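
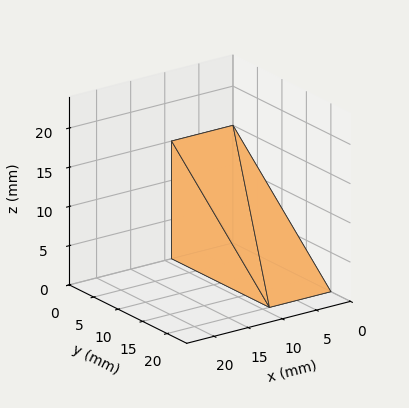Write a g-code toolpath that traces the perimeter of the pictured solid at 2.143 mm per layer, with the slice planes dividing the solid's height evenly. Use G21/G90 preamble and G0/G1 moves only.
Reading the render: the shape is a wedge (ramp): 9 × 20 mm base, rising to 15 mm along the y=0 edge and sloping linearly to z=0 at y=20 (dimensions read to the nearest mm from the axis ticks). For the g-code, the solid's height is divided into equal slices at the stated Δz and each level perimeter traced with G1 moves after a G0 lift.

; perimeter-only toolpath
G21 ; units = mm
G90 ; absolute positioning
G28 ; home
; layer 1
G0 Z2.143
G0 X0.000 Y0.000
G1 X9.000 Y0.000
G1 X9.000 Y17.143
G1 X0.000 Y17.143
G1 X0.000 Y0.000
; layer 2
G0 Z4.286
G0 X0.000 Y0.000
G1 X9.000 Y0.000
G1 X9.000 Y14.286
G1 X0.000 Y14.286
G1 X0.000 Y0.000
; layer 3
G0 Z6.429
G0 X0.000 Y0.000
G1 X9.000 Y0.000
G1 X9.000 Y11.429
G1 X0.000 Y11.429
G1 X0.000 Y0.000
; layer 4
G0 Z8.571
G0 X0.000 Y0.000
G1 X9.000 Y0.000
G1 X9.000 Y8.571
G1 X0.000 Y8.571
G1 X0.000 Y0.000
; layer 5
G0 Z10.714
G0 X0.000 Y0.000
G1 X9.000 Y0.000
G1 X9.000 Y5.714
G1 X0.000 Y5.714
G1 X0.000 Y0.000
; layer 6
G0 Z12.857
G0 X0.000 Y0.000
G1 X9.000 Y0.000
G1 X9.000 Y2.857
G1 X0.000 Y2.857
G1 X0.000 Y0.000
M2 ; end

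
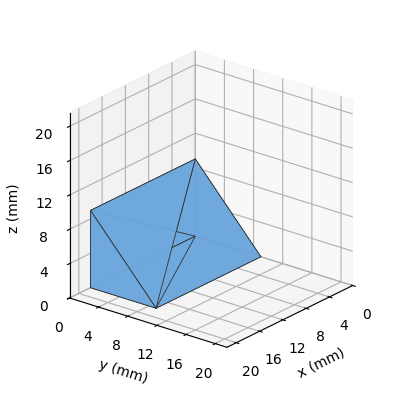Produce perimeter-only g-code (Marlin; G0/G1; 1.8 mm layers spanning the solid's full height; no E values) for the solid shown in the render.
Reading the render: the shape is a wedge (ramp): 18 × 9 mm base, rising to 9 mm along the y=0 edge and sloping linearly to z=0 at y=9 (dimensions read to the nearest mm from the axis ticks). For the g-code, the solid's height is divided into equal slices at the stated Δz and each level perimeter traced with G1 moves after a G0 lift.

; perimeter-only toolpath
G21 ; units = mm
G90 ; absolute positioning
G28 ; home
; layer 1
G0 Z1.8
G0 X0.0 Y0.0
G1 X18.0 Y0.0
G1 X18.0 Y7.2
G1 X0.0 Y7.2
G1 X0.0 Y0.0
; layer 2
G0 Z3.6
G0 X0.0 Y0.0
G1 X18.0 Y0.0
G1 X18.0 Y5.4
G1 X0.0 Y5.4
G1 X0.0 Y0.0
; layer 3
G0 Z5.4
G0 X0.0 Y0.0
G1 X18.0 Y0.0
G1 X18.0 Y3.6
G1 X0.0 Y3.6
G1 X0.0 Y0.0
; layer 4
G0 Z7.2
G0 X0.0 Y0.0
G1 X18.0 Y0.0
G1 X18.0 Y1.8
G1 X0.0 Y1.8
G1 X0.0 Y0.0
M2 ; end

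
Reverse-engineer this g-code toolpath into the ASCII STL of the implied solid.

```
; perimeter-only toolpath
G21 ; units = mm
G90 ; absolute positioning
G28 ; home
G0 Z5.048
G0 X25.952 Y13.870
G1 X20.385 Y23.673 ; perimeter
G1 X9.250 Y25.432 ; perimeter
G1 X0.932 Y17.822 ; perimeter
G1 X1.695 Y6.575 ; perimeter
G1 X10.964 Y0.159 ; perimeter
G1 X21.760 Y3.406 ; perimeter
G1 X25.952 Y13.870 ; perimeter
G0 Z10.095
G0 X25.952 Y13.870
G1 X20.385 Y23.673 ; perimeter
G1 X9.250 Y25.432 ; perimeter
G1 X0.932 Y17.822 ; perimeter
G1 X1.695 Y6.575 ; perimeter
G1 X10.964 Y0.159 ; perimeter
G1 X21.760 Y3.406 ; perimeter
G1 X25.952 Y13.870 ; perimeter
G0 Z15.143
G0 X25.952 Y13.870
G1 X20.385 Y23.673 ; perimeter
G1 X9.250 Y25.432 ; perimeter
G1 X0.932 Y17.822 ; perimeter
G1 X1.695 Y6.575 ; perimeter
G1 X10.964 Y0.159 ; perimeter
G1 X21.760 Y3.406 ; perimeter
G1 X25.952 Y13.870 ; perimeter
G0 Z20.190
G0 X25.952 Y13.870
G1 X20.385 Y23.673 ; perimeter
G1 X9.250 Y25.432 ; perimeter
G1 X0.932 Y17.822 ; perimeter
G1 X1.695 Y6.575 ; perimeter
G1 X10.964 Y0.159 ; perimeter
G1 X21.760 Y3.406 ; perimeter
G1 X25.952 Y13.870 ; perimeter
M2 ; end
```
solid part
  facet normal 0.0000 0.0000 -1.0000
    outer loop
      vertex 9.250 25.432 0.000
      vertex 20.385 23.673 0.000
      vertex 25.952 13.870 0.000
    endloop
  endfacet
  facet normal 0.0000 0.0000 -1.0000
    outer loop
      vertex 0.932 17.822 0.000
      vertex 9.250 25.432 0.000
      vertex 25.952 13.870 0.000
    endloop
  endfacet
  facet normal 0.0000 0.0000 -1.0000
    outer loop
      vertex 1.695 6.575 0.000
      vertex 0.932 17.822 0.000
      vertex 25.952 13.870 0.000
    endloop
  endfacet
  facet normal 0.0000 0.0000 -1.0000
    outer loop
      vertex 10.964 0.159 0.000
      vertex 1.695 6.575 0.000
      vertex 25.952 13.870 0.000
    endloop
  endfacet
  facet normal 0.0000 0.0000 -1.0000
    outer loop
      vertex 21.760 3.406 0.000
      vertex 10.964 0.159 0.000
      vertex 25.952 13.870 0.000
    endloop
  endfacet
  facet normal 0.0000 0.0000 1.0000
    outer loop
      vertex 25.952 13.870 20.190
      vertex 20.385 23.673 20.190
      vertex 9.250 25.432 20.190
    endloop
  endfacet
  facet normal 0.0000 0.0000 1.0000
    outer loop
      vertex 25.952 13.870 20.190
      vertex 9.250 25.432 20.190
      vertex 0.932 17.822 20.190
    endloop
  endfacet
  facet normal 0.0000 0.0000 1.0000
    outer loop
      vertex 25.952 13.870 20.190
      vertex 0.932 17.822 20.190
      vertex 1.695 6.575 20.190
    endloop
  endfacet
  facet normal 0.0000 0.0000 1.0000
    outer loop
      vertex 25.952 13.870 20.190
      vertex 1.695 6.575 20.190
      vertex 10.964 0.159 20.190
    endloop
  endfacet
  facet normal 0.0000 0.0000 1.0000
    outer loop
      vertex 25.952 13.870 20.190
      vertex 10.964 0.159 20.190
      vertex 21.760 3.406 20.190
    endloop
  endfacet
  facet normal 0.8696 0.4938 0.0000
    outer loop
      vertex 25.952 13.870 0.000
      vertex 20.385 23.673 0.000
      vertex 20.385 23.673 20.190
    endloop
  endfacet
  facet normal 0.8696 0.4938 0.0000
    outer loop
      vertex 25.952 13.870 0.000
      vertex 20.385 23.673 20.190
      vertex 25.952 13.870 20.190
    endloop
  endfacet
  facet normal 0.1560 0.9878 0.0000
    outer loop
      vertex 20.385 23.673 0.000
      vertex 9.250 25.432 0.000
      vertex 9.250 25.432 20.190
    endloop
  endfacet
  facet normal 0.1560 0.9878 0.0000
    outer loop
      vertex 20.385 23.673 0.000
      vertex 9.250 25.432 20.190
      vertex 20.385 23.673 20.190
    endloop
  endfacet
  facet normal -0.6750 0.7378 0.0000
    outer loop
      vertex 9.250 25.432 0.000
      vertex 0.932 17.822 0.000
      vertex 0.932 17.822 20.190
    endloop
  endfacet
  facet normal -0.6750 0.7378 0.0000
    outer loop
      vertex 9.250 25.432 0.000
      vertex 0.932 17.822 20.190
      vertex 9.250 25.432 20.190
    endloop
  endfacet
  facet normal -0.9977 -0.0677 0.0000
    outer loop
      vertex 0.932 17.822 0.000
      vertex 1.695 6.575 0.000
      vertex 1.695 6.575 20.190
    endloop
  endfacet
  facet normal -0.9977 -0.0677 0.0000
    outer loop
      vertex 0.932 17.822 0.000
      vertex 1.695 6.575 20.190
      vertex 0.932 17.822 20.190
    endloop
  endfacet
  facet normal -0.5692 -0.8222 0.0000
    outer loop
      vertex 1.695 6.575 0.000
      vertex 10.964 0.159 0.000
      vertex 10.964 0.159 20.190
    endloop
  endfacet
  facet normal -0.5692 -0.8222 0.0000
    outer loop
      vertex 1.695 6.575 0.000
      vertex 10.964 0.159 20.190
      vertex 1.695 6.575 20.190
    endloop
  endfacet
  facet normal 0.2880 -0.9576 0.0000
    outer loop
      vertex 10.964 0.159 0.000
      vertex 21.760 3.406 0.000
      vertex 21.760 3.406 20.190
    endloop
  endfacet
  facet normal 0.2880 -0.9576 0.0000
    outer loop
      vertex 10.964 0.159 0.000
      vertex 21.760 3.406 20.190
      vertex 10.964 0.159 20.190
    endloop
  endfacet
  facet normal 0.9283 -0.3719 0.0000
    outer loop
      vertex 21.760 3.406 0.000
      vertex 25.952 13.870 0.000
      vertex 25.952 13.870 20.190
    endloop
  endfacet
  facet normal 0.9283 -0.3719 0.0000
    outer loop
      vertex 21.760 3.406 0.000
      vertex 25.952 13.870 20.190
      vertex 21.760 3.406 20.190
    endloop
  endfacet
endsolid part

The G0 Z moves step by Δz≈5.048 mm. Every layer's G1 loop is the same polygon, so the solid is a straight extrusion of it from z=0 to z≈20.2. Closing with flat bottom and top caps and triangulating gives 24 facets — a regular 7-sided prism (a cylinder approximated with 7 flat sides), circumscribed radius ≈ 13 mm, height ≈ 20.2 mm.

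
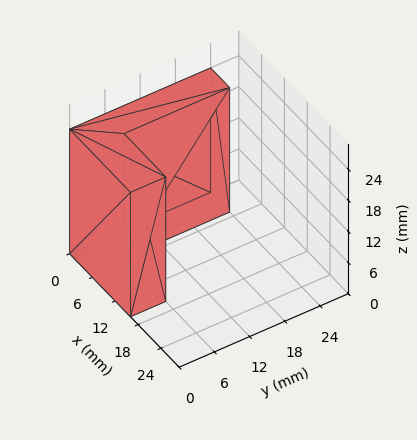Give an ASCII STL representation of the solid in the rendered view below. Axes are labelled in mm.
Reading the render: the shape is an L-shaped prism: outer 16 × 24 mm, arm thicknesses ≈ 6 mm (horizontal) and 5 mm (vertical), extruded 24 mm in z (dimensions read to the nearest mm from the axis ticks). For the STL, each face is triangulated and given an outward normal.

solid part
  facet normal 0.0000 0.0000 -1.0000
    outer loop
      vertex 16.0 6.0 0.0
      vertex 16.0 0.0 0.0
      vertex 0.0 0.0 0.0
    endloop
  endfacet
  facet normal 0.0000 0.0000 -1.0000
    outer loop
      vertex 5.0 6.0 0.0
      vertex 16.0 6.0 0.0
      vertex 0.0 0.0 0.0
    endloop
  endfacet
  facet normal 0.0000 0.0000 -1.0000
    outer loop
      vertex 5.0 24.0 0.0
      vertex 5.0 6.0 0.0
      vertex 0.0 0.0 0.0
    endloop
  endfacet
  facet normal 0.0000 0.0000 -1.0000
    outer loop
      vertex 0.0 24.0 0.0
      vertex 5.0 24.0 0.0
      vertex 0.0 0.0 0.0
    endloop
  endfacet
  facet normal 0.0000 0.0000 1.0000
    outer loop
      vertex 0.0 0.0 24.0
      vertex 16.0 0.0 24.0
      vertex 16.0 6.0 24.0
    endloop
  endfacet
  facet normal 0.0000 0.0000 1.0000
    outer loop
      vertex 0.0 0.0 24.0
      vertex 16.0 6.0 24.0
      vertex 5.0 6.0 24.0
    endloop
  endfacet
  facet normal 0.0000 0.0000 1.0000
    outer loop
      vertex 0.0 0.0 24.0
      vertex 5.0 6.0 24.0
      vertex 5.0 24.0 24.0
    endloop
  endfacet
  facet normal 0.0000 0.0000 1.0000
    outer loop
      vertex 0.0 0.0 24.0
      vertex 5.0 24.0 24.0
      vertex 0.0 24.0 24.0
    endloop
  endfacet
  facet normal 0.0000 -1.0000 0.0000
    outer loop
      vertex 0.0 0.0 0.0
      vertex 16.0 0.0 0.0
      vertex 16.0 0.0 24.0
    endloop
  endfacet
  facet normal 0.0000 -1.0000 0.0000
    outer loop
      vertex 0.0 0.0 0.0
      vertex 16.0 0.0 24.0
      vertex 0.0 0.0 24.0
    endloop
  endfacet
  facet normal 1.0000 0.0000 0.0000
    outer loop
      vertex 16.0 0.0 0.0
      vertex 16.0 6.0 0.0
      vertex 16.0 6.0 24.0
    endloop
  endfacet
  facet normal 1.0000 0.0000 0.0000
    outer loop
      vertex 16.0 0.0 0.0
      vertex 16.0 6.0 24.0
      vertex 16.0 0.0 24.0
    endloop
  endfacet
  facet normal 0.0000 1.0000 0.0000
    outer loop
      vertex 16.0 6.0 0.0
      vertex 5.0 6.0 0.0
      vertex 5.0 6.0 24.0
    endloop
  endfacet
  facet normal 0.0000 1.0000 0.0000
    outer loop
      vertex 16.0 6.0 0.0
      vertex 5.0 6.0 24.0
      vertex 16.0 6.0 24.0
    endloop
  endfacet
  facet normal 1.0000 0.0000 0.0000
    outer loop
      vertex 5.0 6.0 0.0
      vertex 5.0 24.0 0.0
      vertex 5.0 24.0 24.0
    endloop
  endfacet
  facet normal 1.0000 0.0000 0.0000
    outer loop
      vertex 5.0 6.0 0.0
      vertex 5.0 24.0 24.0
      vertex 5.0 6.0 24.0
    endloop
  endfacet
  facet normal 0.0000 1.0000 0.0000
    outer loop
      vertex 5.0 24.0 0.0
      vertex 0.0 24.0 0.0
      vertex 0.0 24.0 24.0
    endloop
  endfacet
  facet normal 0.0000 1.0000 0.0000
    outer loop
      vertex 5.0 24.0 0.0
      vertex 0.0 24.0 24.0
      vertex 5.0 24.0 24.0
    endloop
  endfacet
  facet normal -1.0000 0.0000 0.0000
    outer loop
      vertex 0.0 24.0 0.0
      vertex 0.0 0.0 0.0
      vertex 0.0 0.0 24.0
    endloop
  endfacet
  facet normal -1.0000 0.0000 0.0000
    outer loop
      vertex 0.0 24.0 0.0
      vertex 0.0 0.0 24.0
      vertex 0.0 24.0 24.0
    endloop
  endfacet
endsolid part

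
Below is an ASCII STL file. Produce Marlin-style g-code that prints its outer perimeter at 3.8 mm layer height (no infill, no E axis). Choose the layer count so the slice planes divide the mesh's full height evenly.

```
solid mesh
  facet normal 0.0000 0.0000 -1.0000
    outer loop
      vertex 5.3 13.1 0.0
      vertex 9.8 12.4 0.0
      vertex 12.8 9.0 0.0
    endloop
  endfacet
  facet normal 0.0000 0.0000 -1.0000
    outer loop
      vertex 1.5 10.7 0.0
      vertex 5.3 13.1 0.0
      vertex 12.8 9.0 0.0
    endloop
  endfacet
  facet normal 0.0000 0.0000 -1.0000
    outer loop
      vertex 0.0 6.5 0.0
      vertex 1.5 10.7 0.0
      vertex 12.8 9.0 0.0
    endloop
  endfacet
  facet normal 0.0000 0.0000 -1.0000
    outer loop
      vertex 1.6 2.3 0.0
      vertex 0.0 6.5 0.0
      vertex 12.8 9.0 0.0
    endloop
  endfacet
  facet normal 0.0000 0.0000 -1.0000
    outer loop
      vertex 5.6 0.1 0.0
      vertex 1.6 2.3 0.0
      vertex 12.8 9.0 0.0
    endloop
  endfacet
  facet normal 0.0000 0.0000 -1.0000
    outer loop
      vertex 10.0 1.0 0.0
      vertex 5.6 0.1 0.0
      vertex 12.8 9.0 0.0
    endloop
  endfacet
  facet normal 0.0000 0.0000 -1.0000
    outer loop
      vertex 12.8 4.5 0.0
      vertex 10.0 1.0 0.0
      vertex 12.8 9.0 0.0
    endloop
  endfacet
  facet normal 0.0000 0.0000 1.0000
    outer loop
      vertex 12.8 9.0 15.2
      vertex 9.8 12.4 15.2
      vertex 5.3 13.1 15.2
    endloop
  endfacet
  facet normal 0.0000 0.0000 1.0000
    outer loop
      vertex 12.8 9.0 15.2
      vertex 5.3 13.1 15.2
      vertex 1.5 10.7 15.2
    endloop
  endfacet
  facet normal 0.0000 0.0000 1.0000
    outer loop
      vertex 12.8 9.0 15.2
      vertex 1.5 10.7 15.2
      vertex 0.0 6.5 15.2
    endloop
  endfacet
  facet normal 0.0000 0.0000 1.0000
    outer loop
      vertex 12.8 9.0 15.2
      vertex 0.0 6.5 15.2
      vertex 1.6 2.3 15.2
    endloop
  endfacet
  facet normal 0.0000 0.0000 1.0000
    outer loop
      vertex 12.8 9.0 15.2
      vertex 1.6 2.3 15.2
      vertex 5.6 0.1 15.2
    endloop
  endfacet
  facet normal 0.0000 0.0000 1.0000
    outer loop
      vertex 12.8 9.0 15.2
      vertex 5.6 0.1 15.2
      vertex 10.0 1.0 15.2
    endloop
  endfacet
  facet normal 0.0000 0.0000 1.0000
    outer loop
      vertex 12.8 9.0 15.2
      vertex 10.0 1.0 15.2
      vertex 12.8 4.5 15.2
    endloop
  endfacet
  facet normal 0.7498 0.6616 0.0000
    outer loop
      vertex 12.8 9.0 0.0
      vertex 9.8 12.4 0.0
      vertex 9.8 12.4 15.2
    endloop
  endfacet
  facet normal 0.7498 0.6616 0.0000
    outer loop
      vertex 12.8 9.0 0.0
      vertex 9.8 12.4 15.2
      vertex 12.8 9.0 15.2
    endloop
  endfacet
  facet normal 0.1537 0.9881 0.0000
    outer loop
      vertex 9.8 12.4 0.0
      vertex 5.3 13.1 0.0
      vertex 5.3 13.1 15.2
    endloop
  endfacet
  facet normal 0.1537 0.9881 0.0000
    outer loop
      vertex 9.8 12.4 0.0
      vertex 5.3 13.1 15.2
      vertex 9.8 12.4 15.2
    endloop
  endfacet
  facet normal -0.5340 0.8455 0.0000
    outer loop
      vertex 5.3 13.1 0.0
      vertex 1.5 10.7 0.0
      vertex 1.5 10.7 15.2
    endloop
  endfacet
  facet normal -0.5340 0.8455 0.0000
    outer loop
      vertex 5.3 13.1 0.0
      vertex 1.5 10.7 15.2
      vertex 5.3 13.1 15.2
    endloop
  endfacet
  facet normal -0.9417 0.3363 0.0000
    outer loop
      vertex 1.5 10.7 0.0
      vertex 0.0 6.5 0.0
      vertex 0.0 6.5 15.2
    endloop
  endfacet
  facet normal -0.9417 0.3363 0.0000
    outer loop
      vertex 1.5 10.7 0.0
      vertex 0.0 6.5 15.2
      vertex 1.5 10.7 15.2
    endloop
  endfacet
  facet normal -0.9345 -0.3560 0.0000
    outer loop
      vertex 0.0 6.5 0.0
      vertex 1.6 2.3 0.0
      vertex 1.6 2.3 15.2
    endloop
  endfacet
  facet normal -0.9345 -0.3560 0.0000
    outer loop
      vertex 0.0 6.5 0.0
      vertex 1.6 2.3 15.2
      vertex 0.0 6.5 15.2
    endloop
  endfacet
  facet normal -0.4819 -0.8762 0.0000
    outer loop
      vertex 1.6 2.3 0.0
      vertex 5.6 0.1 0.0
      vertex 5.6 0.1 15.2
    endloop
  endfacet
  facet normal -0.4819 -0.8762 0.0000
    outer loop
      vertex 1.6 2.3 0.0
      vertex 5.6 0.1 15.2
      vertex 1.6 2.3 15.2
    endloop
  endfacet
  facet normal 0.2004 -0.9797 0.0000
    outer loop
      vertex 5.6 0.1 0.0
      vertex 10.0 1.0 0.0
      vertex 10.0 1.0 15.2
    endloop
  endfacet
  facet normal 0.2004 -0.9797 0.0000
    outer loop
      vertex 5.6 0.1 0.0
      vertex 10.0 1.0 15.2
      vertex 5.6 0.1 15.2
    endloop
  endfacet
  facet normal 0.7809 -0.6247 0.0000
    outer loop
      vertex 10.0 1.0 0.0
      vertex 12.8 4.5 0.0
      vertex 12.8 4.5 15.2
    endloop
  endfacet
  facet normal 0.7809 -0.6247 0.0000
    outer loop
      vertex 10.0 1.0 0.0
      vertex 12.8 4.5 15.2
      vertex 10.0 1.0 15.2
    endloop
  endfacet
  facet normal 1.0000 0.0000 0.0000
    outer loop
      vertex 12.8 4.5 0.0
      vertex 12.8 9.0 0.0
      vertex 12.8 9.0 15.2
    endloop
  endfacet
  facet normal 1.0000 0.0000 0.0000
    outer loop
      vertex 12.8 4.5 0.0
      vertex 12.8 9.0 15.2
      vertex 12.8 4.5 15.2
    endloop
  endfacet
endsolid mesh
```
; perimeter-only toolpath
G21 ; units = mm
G90 ; absolute positioning
G28 ; home
; layer 1
G0 Z3.8
G0 X12.8 Y9.0
G1 X9.8 Y12.4
G1 X5.3 Y13.1
G1 X1.5 Y10.7
G1 X0.0 Y6.5
G1 X1.6 Y2.3
G1 X5.6 Y0.1
G1 X10.0 Y1.0
G1 X12.8 Y4.5
G1 X12.8 Y9.0
; layer 2
G0 Z7.6
G0 X12.8 Y9.0
G1 X9.8 Y12.4
G1 X5.3 Y13.1
G1 X1.5 Y10.7
G1 X0.0 Y6.5
G1 X1.6 Y2.3
G1 X5.6 Y0.1
G1 X10.0 Y1.0
G1 X12.8 Y4.5
G1 X12.8 Y9.0
; layer 3
G0 Z11.4
G0 X12.8 Y9.0
G1 X9.8 Y12.4
G1 X5.3 Y13.1
G1 X1.5 Y10.7
G1 X0.0 Y6.5
G1 X1.6 Y2.3
G1 X5.6 Y0.1
G1 X10.0 Y1.0
G1 X12.8 Y4.5
G1 X12.8 Y9.0
; layer 4
G0 Z15.2
G0 X12.8 Y9.0
G1 X9.8 Y12.4
G1 X5.3 Y13.1
G1 X1.5 Y10.7
G1 X0.0 Y6.5
G1 X1.6 Y2.3
G1 X5.6 Y0.1
G1 X10.0 Y1.0
G1 X12.8 Y4.5
G1 X12.8 Y9.0
M2 ; end

The solid is a regular 9-sided prism (a cylinder approximated with 9 flat sides), circumscribed radius ≈ 6.6 mm, height ≈ 15.2 mm. Slicing at Δz = 3.8 mm — 4 equal slices spanning the solid's height, so layer i sits at z = i·h/4 — gives 4 non-empty perimeters. Each is a 9-segment closed polygon; G0 lifts to the layer z and rapids to the start vertex, then G1 traces the edges.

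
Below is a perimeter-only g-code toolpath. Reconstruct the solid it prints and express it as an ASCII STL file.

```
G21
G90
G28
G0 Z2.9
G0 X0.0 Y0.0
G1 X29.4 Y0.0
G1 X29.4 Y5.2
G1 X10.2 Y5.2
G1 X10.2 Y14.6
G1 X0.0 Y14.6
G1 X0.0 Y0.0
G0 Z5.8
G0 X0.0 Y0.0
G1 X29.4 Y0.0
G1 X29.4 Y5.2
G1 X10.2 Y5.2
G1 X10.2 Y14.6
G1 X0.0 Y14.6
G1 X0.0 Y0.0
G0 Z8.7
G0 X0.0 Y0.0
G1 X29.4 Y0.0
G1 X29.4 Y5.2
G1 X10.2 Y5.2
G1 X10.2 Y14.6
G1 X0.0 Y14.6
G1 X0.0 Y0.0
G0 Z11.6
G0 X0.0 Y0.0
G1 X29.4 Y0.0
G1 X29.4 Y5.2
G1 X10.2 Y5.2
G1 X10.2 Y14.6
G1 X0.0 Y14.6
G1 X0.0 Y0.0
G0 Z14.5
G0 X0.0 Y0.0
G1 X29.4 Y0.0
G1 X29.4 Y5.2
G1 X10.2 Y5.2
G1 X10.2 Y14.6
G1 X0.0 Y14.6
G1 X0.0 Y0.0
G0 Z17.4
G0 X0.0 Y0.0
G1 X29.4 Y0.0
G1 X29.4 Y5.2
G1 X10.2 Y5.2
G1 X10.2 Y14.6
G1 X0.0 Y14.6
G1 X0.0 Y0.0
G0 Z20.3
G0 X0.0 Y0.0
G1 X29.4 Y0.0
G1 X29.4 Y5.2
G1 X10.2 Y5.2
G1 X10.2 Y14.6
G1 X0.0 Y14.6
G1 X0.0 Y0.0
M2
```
solid part
  facet normal 0.0000 0.0000 -1.0000
    outer loop
      vertex 29.4 5.2 0.0
      vertex 29.4 0.0 0.0
      vertex 0.0 0.0 0.0
    endloop
  endfacet
  facet normal 0.0000 0.0000 -1.0000
    outer loop
      vertex 10.2 5.2 0.0
      vertex 29.4 5.2 0.0
      vertex 0.0 0.0 0.0
    endloop
  endfacet
  facet normal 0.0000 0.0000 -1.0000
    outer loop
      vertex 10.2 14.6 0.0
      vertex 10.2 5.2 0.0
      vertex 0.0 0.0 0.0
    endloop
  endfacet
  facet normal 0.0000 0.0000 -1.0000
    outer loop
      vertex 0.0 14.6 0.0
      vertex 10.2 14.6 0.0
      vertex 0.0 0.0 0.0
    endloop
  endfacet
  facet normal 0.0000 0.0000 1.0000
    outer loop
      vertex 0.0 0.0 20.3
      vertex 29.4 0.0 20.3
      vertex 29.4 5.2 20.3
    endloop
  endfacet
  facet normal 0.0000 0.0000 1.0000
    outer loop
      vertex 0.0 0.0 20.3
      vertex 29.4 5.2 20.3
      vertex 10.2 5.2 20.3
    endloop
  endfacet
  facet normal 0.0000 0.0000 1.0000
    outer loop
      vertex 0.0 0.0 20.3
      vertex 10.2 5.2 20.3
      vertex 10.2 14.6 20.3
    endloop
  endfacet
  facet normal 0.0000 0.0000 1.0000
    outer loop
      vertex 0.0 0.0 20.3
      vertex 10.2 14.6 20.3
      vertex 0.0 14.6 20.3
    endloop
  endfacet
  facet normal 0.0000 -1.0000 0.0000
    outer loop
      vertex 0.0 0.0 0.0
      vertex 29.4 0.0 0.0
      vertex 29.4 0.0 20.3
    endloop
  endfacet
  facet normal 0.0000 -1.0000 0.0000
    outer loop
      vertex 0.0 0.0 0.0
      vertex 29.4 0.0 20.3
      vertex 0.0 0.0 20.3
    endloop
  endfacet
  facet normal 1.0000 0.0000 0.0000
    outer loop
      vertex 29.4 0.0 0.0
      vertex 29.4 5.2 0.0
      vertex 29.4 5.2 20.3
    endloop
  endfacet
  facet normal 1.0000 0.0000 0.0000
    outer loop
      vertex 29.4 0.0 0.0
      vertex 29.4 5.2 20.3
      vertex 29.4 0.0 20.3
    endloop
  endfacet
  facet normal 0.0000 1.0000 0.0000
    outer loop
      vertex 29.4 5.2 0.0
      vertex 10.2 5.2 0.0
      vertex 10.2 5.2 20.3
    endloop
  endfacet
  facet normal 0.0000 1.0000 0.0000
    outer loop
      vertex 29.4 5.2 0.0
      vertex 10.2 5.2 20.3
      vertex 29.4 5.2 20.3
    endloop
  endfacet
  facet normal 1.0000 0.0000 0.0000
    outer loop
      vertex 10.2 5.2 0.0
      vertex 10.2 14.6 0.0
      vertex 10.2 14.6 20.3
    endloop
  endfacet
  facet normal 1.0000 0.0000 0.0000
    outer loop
      vertex 10.2 5.2 0.0
      vertex 10.2 14.6 20.3
      vertex 10.2 5.2 20.3
    endloop
  endfacet
  facet normal 0.0000 1.0000 0.0000
    outer loop
      vertex 10.2 14.6 0.0
      vertex 0.0 14.6 0.0
      vertex 0.0 14.6 20.3
    endloop
  endfacet
  facet normal 0.0000 1.0000 0.0000
    outer loop
      vertex 10.2 14.6 0.0
      vertex 0.0 14.6 20.3
      vertex 10.2 14.6 20.3
    endloop
  endfacet
  facet normal -1.0000 0.0000 0.0000
    outer loop
      vertex 0.0 14.6 0.0
      vertex 0.0 0.0 0.0
      vertex 0.0 0.0 20.3
    endloop
  endfacet
  facet normal -1.0000 0.0000 0.0000
    outer loop
      vertex 0.0 14.6 0.0
      vertex 0.0 0.0 20.3
      vertex 0.0 14.6 20.3
    endloop
  endfacet
endsolid part

The G0 Z moves step by Δz≈2.9 mm. Every layer's G1 loop is the same polygon, so the solid is a straight extrusion of it from z=0 to z≈20.3. Closing with flat bottom and top caps and triangulating gives 20 facets — an L-shaped prism: outer 29.4 × 14.6 mm, arm thicknesses ≈ 5.2 mm (horizontal) and 10.2 mm (vertical), extruded 20.3 mm in z.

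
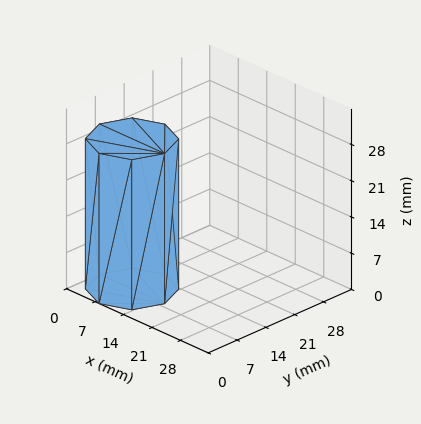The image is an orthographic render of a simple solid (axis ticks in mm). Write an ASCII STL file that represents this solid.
Reading the render: the shape is a regular 8-sided prism (a cylinder approximated with 8 flat sides), circumscribed radius ≈ 8 mm, height ≈ 29 mm (dimensions read to the nearest mm from the axis ticks). For the STL, each face is triangulated and given an outward normal.

solid part
  facet normal 0.0000 0.0000 -1.0000
    outer loop
      vertex 8.0 16.0 0.0
      vertex 13.7 13.7 0.0
      vertex 16.0 8.0 0.0
    endloop
  endfacet
  facet normal 0.0000 0.0000 -1.0000
    outer loop
      vertex 2.3 13.7 0.0
      vertex 8.0 16.0 0.0
      vertex 16.0 8.0 0.0
    endloop
  endfacet
  facet normal 0.0000 0.0000 -1.0000
    outer loop
      vertex 0.0 8.0 0.0
      vertex 2.3 13.7 0.0
      vertex 16.0 8.0 0.0
    endloop
  endfacet
  facet normal 0.0000 0.0000 -1.0000
    outer loop
      vertex 2.3 2.3 0.0
      vertex 0.0 8.0 0.0
      vertex 16.0 8.0 0.0
    endloop
  endfacet
  facet normal 0.0000 0.0000 -1.0000
    outer loop
      vertex 8.0 0.0 0.0
      vertex 2.3 2.3 0.0
      vertex 16.0 8.0 0.0
    endloop
  endfacet
  facet normal 0.0000 0.0000 -1.0000
    outer loop
      vertex 13.7 2.3 0.0
      vertex 8.0 0.0 0.0
      vertex 16.0 8.0 0.0
    endloop
  endfacet
  facet normal 0.0000 0.0000 1.0000
    outer loop
      vertex 16.0 8.0 29.0
      vertex 13.7 13.7 29.0
      vertex 8.0 16.0 29.0
    endloop
  endfacet
  facet normal 0.0000 0.0000 1.0000
    outer loop
      vertex 16.0 8.0 29.0
      vertex 8.0 16.0 29.0
      vertex 2.3 13.7 29.0
    endloop
  endfacet
  facet normal 0.0000 0.0000 1.0000
    outer loop
      vertex 16.0 8.0 29.0
      vertex 2.3 13.7 29.0
      vertex 0.0 8.0 29.0
    endloop
  endfacet
  facet normal 0.0000 0.0000 1.0000
    outer loop
      vertex 16.0 8.0 29.0
      vertex 0.0 8.0 29.0
      vertex 2.3 2.3 29.0
    endloop
  endfacet
  facet normal 0.0000 0.0000 1.0000
    outer loop
      vertex 16.0 8.0 29.0
      vertex 2.3 2.3 29.0
      vertex 8.0 0.0 29.0
    endloop
  endfacet
  facet normal 0.0000 0.0000 1.0000
    outer loop
      vertex 16.0 8.0 29.0
      vertex 8.0 0.0 29.0
      vertex 13.7 2.3 29.0
    endloop
  endfacet
  facet normal 0.9274 0.3742 0.0000
    outer loop
      vertex 16.0 8.0 0.0
      vertex 13.7 13.7 0.0
      vertex 13.7 13.7 29.0
    endloop
  endfacet
  facet normal 0.9274 0.3742 0.0000
    outer loop
      vertex 16.0 8.0 0.0
      vertex 13.7 13.7 29.0
      vertex 16.0 8.0 29.0
    endloop
  endfacet
  facet normal 0.3742 0.9274 0.0000
    outer loop
      vertex 13.7 13.7 0.0
      vertex 8.0 16.0 0.0
      vertex 8.0 16.0 29.0
    endloop
  endfacet
  facet normal 0.3742 0.9274 0.0000
    outer loop
      vertex 13.7 13.7 0.0
      vertex 8.0 16.0 29.0
      vertex 13.7 13.7 29.0
    endloop
  endfacet
  facet normal -0.3742 0.9274 0.0000
    outer loop
      vertex 8.0 16.0 0.0
      vertex 2.3 13.7 0.0
      vertex 2.3 13.7 29.0
    endloop
  endfacet
  facet normal -0.3742 0.9274 0.0000
    outer loop
      vertex 8.0 16.0 0.0
      vertex 2.3 13.7 29.0
      vertex 8.0 16.0 29.0
    endloop
  endfacet
  facet normal -0.9274 0.3742 0.0000
    outer loop
      vertex 2.3 13.7 0.0
      vertex 0.0 8.0 0.0
      vertex 0.0 8.0 29.0
    endloop
  endfacet
  facet normal -0.9274 0.3742 0.0000
    outer loop
      vertex 2.3 13.7 0.0
      vertex 0.0 8.0 29.0
      vertex 2.3 13.7 29.0
    endloop
  endfacet
  facet normal -0.9274 -0.3742 0.0000
    outer loop
      vertex 0.0 8.0 0.0
      vertex 2.3 2.3 0.0
      vertex 2.3 2.3 29.0
    endloop
  endfacet
  facet normal -0.9274 -0.3742 0.0000
    outer loop
      vertex 0.0 8.0 0.0
      vertex 2.3 2.3 29.0
      vertex 0.0 8.0 29.0
    endloop
  endfacet
  facet normal -0.3742 -0.9274 0.0000
    outer loop
      vertex 2.3 2.3 0.0
      vertex 8.0 0.0 0.0
      vertex 8.0 0.0 29.0
    endloop
  endfacet
  facet normal -0.3742 -0.9274 0.0000
    outer loop
      vertex 2.3 2.3 0.0
      vertex 8.0 0.0 29.0
      vertex 2.3 2.3 29.0
    endloop
  endfacet
  facet normal 0.3742 -0.9274 0.0000
    outer loop
      vertex 8.0 0.0 0.0
      vertex 13.7 2.3 0.0
      vertex 13.7 2.3 29.0
    endloop
  endfacet
  facet normal 0.3742 -0.9274 0.0000
    outer loop
      vertex 8.0 0.0 0.0
      vertex 13.7 2.3 29.0
      vertex 8.0 0.0 29.0
    endloop
  endfacet
  facet normal 0.9274 -0.3742 0.0000
    outer loop
      vertex 13.7 2.3 0.0
      vertex 16.0 8.0 0.0
      vertex 16.0 8.0 29.0
    endloop
  endfacet
  facet normal 0.9274 -0.3742 0.0000
    outer loop
      vertex 13.7 2.3 0.0
      vertex 16.0 8.0 29.0
      vertex 13.7 2.3 29.0
    endloop
  endfacet
endsolid part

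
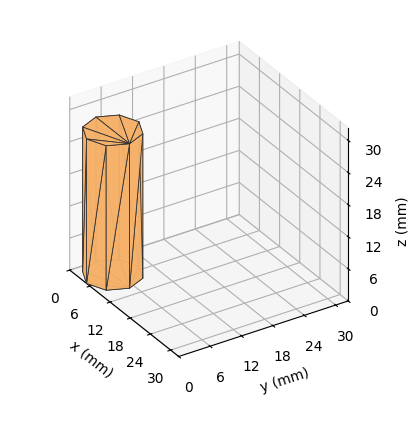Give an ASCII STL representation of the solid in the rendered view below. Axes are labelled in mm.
Reading the render: the shape is a regular 8-sided prism (a cylinder approximated with 8 flat sides), circumscribed radius ≈ 5 mm, height ≈ 27 mm (dimensions read to the nearest mm from the axis ticks). For the STL, each face is triangulated and given an outward normal.

solid part
  facet normal 0.0000 0.0000 -1.0000
    outer loop
      vertex 5.0 10.0 0.0
      vertex 8.5 8.5 0.0
      vertex 10.0 5.0 0.0
    endloop
  endfacet
  facet normal 0.0000 0.0000 -1.0000
    outer loop
      vertex 1.5 8.5 0.0
      vertex 5.0 10.0 0.0
      vertex 10.0 5.0 0.0
    endloop
  endfacet
  facet normal 0.0000 0.0000 -1.0000
    outer loop
      vertex 0.0 5.0 0.0
      vertex 1.5 8.5 0.0
      vertex 10.0 5.0 0.0
    endloop
  endfacet
  facet normal 0.0000 0.0000 -1.0000
    outer loop
      vertex 1.5 1.5 0.0
      vertex 0.0 5.0 0.0
      vertex 10.0 5.0 0.0
    endloop
  endfacet
  facet normal 0.0000 0.0000 -1.0000
    outer loop
      vertex 5.0 0.0 0.0
      vertex 1.5 1.5 0.0
      vertex 10.0 5.0 0.0
    endloop
  endfacet
  facet normal 0.0000 0.0000 -1.0000
    outer loop
      vertex 8.5 1.5 0.0
      vertex 5.0 0.0 0.0
      vertex 10.0 5.0 0.0
    endloop
  endfacet
  facet normal 0.0000 0.0000 1.0000
    outer loop
      vertex 10.0 5.0 27.0
      vertex 8.5 8.5 27.0
      vertex 5.0 10.0 27.0
    endloop
  endfacet
  facet normal 0.0000 0.0000 1.0000
    outer loop
      vertex 10.0 5.0 27.0
      vertex 5.0 10.0 27.0
      vertex 1.5 8.5 27.0
    endloop
  endfacet
  facet normal 0.0000 0.0000 1.0000
    outer loop
      vertex 10.0 5.0 27.0
      vertex 1.5 8.5 27.0
      vertex 0.0 5.0 27.0
    endloop
  endfacet
  facet normal 0.0000 0.0000 1.0000
    outer loop
      vertex 10.0 5.0 27.0
      vertex 0.0 5.0 27.0
      vertex 1.5 1.5 27.0
    endloop
  endfacet
  facet normal 0.0000 0.0000 1.0000
    outer loop
      vertex 10.0 5.0 27.0
      vertex 1.5 1.5 27.0
      vertex 5.0 0.0 27.0
    endloop
  endfacet
  facet normal 0.0000 0.0000 1.0000
    outer loop
      vertex 10.0 5.0 27.0
      vertex 5.0 0.0 27.0
      vertex 8.5 1.5 27.0
    endloop
  endfacet
  facet normal 0.9191 0.3939 0.0000
    outer loop
      vertex 10.0 5.0 0.0
      vertex 8.5 8.5 0.0
      vertex 8.5 8.5 27.0
    endloop
  endfacet
  facet normal 0.9191 0.3939 0.0000
    outer loop
      vertex 10.0 5.0 0.0
      vertex 8.5 8.5 27.0
      vertex 10.0 5.0 27.0
    endloop
  endfacet
  facet normal 0.3939 0.9191 0.0000
    outer loop
      vertex 8.5 8.5 0.0
      vertex 5.0 10.0 0.0
      vertex 5.0 10.0 27.0
    endloop
  endfacet
  facet normal 0.3939 0.9191 0.0000
    outer loop
      vertex 8.5 8.5 0.0
      vertex 5.0 10.0 27.0
      vertex 8.5 8.5 27.0
    endloop
  endfacet
  facet normal -0.3939 0.9191 0.0000
    outer loop
      vertex 5.0 10.0 0.0
      vertex 1.5 8.5 0.0
      vertex 1.5 8.5 27.0
    endloop
  endfacet
  facet normal -0.3939 0.9191 0.0000
    outer loop
      vertex 5.0 10.0 0.0
      vertex 1.5 8.5 27.0
      vertex 5.0 10.0 27.0
    endloop
  endfacet
  facet normal -0.9191 0.3939 0.0000
    outer loop
      vertex 1.5 8.5 0.0
      vertex 0.0 5.0 0.0
      vertex 0.0 5.0 27.0
    endloop
  endfacet
  facet normal -0.9191 0.3939 0.0000
    outer loop
      vertex 1.5 8.5 0.0
      vertex 0.0 5.0 27.0
      vertex 1.5 8.5 27.0
    endloop
  endfacet
  facet normal -0.9191 -0.3939 0.0000
    outer loop
      vertex 0.0 5.0 0.0
      vertex 1.5 1.5 0.0
      vertex 1.5 1.5 27.0
    endloop
  endfacet
  facet normal -0.9191 -0.3939 0.0000
    outer loop
      vertex 0.0 5.0 0.0
      vertex 1.5 1.5 27.0
      vertex 0.0 5.0 27.0
    endloop
  endfacet
  facet normal -0.3939 -0.9191 0.0000
    outer loop
      vertex 1.5 1.5 0.0
      vertex 5.0 0.0 0.0
      vertex 5.0 0.0 27.0
    endloop
  endfacet
  facet normal -0.3939 -0.9191 0.0000
    outer loop
      vertex 1.5 1.5 0.0
      vertex 5.0 0.0 27.0
      vertex 1.5 1.5 27.0
    endloop
  endfacet
  facet normal 0.3939 -0.9191 0.0000
    outer loop
      vertex 5.0 0.0 0.0
      vertex 8.5 1.5 0.0
      vertex 8.5 1.5 27.0
    endloop
  endfacet
  facet normal 0.3939 -0.9191 0.0000
    outer loop
      vertex 5.0 0.0 0.0
      vertex 8.5 1.5 27.0
      vertex 5.0 0.0 27.0
    endloop
  endfacet
  facet normal 0.9191 -0.3939 0.0000
    outer loop
      vertex 8.5 1.5 0.0
      vertex 10.0 5.0 0.0
      vertex 10.0 5.0 27.0
    endloop
  endfacet
  facet normal 0.9191 -0.3939 0.0000
    outer loop
      vertex 8.5 1.5 0.0
      vertex 10.0 5.0 27.0
      vertex 8.5 1.5 27.0
    endloop
  endfacet
endsolid part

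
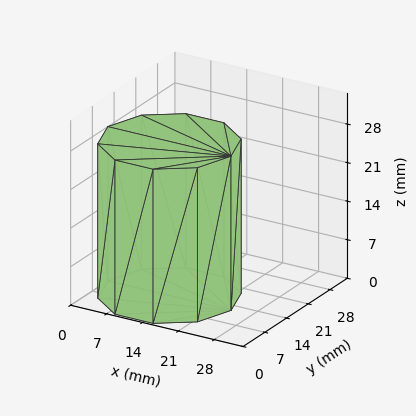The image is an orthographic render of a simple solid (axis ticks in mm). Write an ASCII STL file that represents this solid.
Reading the render: the shape is a regular 10-sided prism (a cylinder approximated with 10 flat sides), circumscribed radius ≈ 12 mm, height ≈ 28 mm (dimensions read to the nearest mm from the axis ticks). For the STL, each face is triangulated and given an outward normal.

solid part
  facet normal 0.0000 0.0000 -1.0000
    outer loop
      vertex 15.71 23.41 0.00
      vertex 21.71 19.05 0.00
      vertex 24.00 12.00 0.00
    endloop
  endfacet
  facet normal 0.0000 0.0000 -1.0000
    outer loop
      vertex 8.29 23.41 0.00
      vertex 15.71 23.41 0.00
      vertex 24.00 12.00 0.00
    endloop
  endfacet
  facet normal 0.0000 0.0000 -1.0000
    outer loop
      vertex 2.29 19.05 0.00
      vertex 8.29 23.41 0.00
      vertex 24.00 12.00 0.00
    endloop
  endfacet
  facet normal 0.0000 0.0000 -1.0000
    outer loop
      vertex 0.00 12.00 0.00
      vertex 2.29 19.05 0.00
      vertex 24.00 12.00 0.00
    endloop
  endfacet
  facet normal 0.0000 0.0000 -1.0000
    outer loop
      vertex 2.29 4.95 0.00
      vertex 0.00 12.00 0.00
      vertex 24.00 12.00 0.00
    endloop
  endfacet
  facet normal 0.0000 0.0000 -1.0000
    outer loop
      vertex 8.29 0.59 0.00
      vertex 2.29 4.95 0.00
      vertex 24.00 12.00 0.00
    endloop
  endfacet
  facet normal 0.0000 0.0000 -1.0000
    outer loop
      vertex 15.71 0.59 0.00
      vertex 8.29 0.59 0.00
      vertex 24.00 12.00 0.00
    endloop
  endfacet
  facet normal 0.0000 0.0000 -1.0000
    outer loop
      vertex 21.71 4.95 0.00
      vertex 15.71 0.59 0.00
      vertex 24.00 12.00 0.00
    endloop
  endfacet
  facet normal 0.0000 0.0000 1.0000
    outer loop
      vertex 24.00 12.00 28.00
      vertex 21.71 19.05 28.00
      vertex 15.71 23.41 28.00
    endloop
  endfacet
  facet normal 0.0000 0.0000 1.0000
    outer loop
      vertex 24.00 12.00 28.00
      vertex 15.71 23.41 28.00
      vertex 8.29 23.41 28.00
    endloop
  endfacet
  facet normal 0.0000 0.0000 1.0000
    outer loop
      vertex 24.00 12.00 28.00
      vertex 8.29 23.41 28.00
      vertex 2.29 19.05 28.00
    endloop
  endfacet
  facet normal 0.0000 0.0000 1.0000
    outer loop
      vertex 24.00 12.00 28.00
      vertex 2.29 19.05 28.00
      vertex 0.00 12.00 28.00
    endloop
  endfacet
  facet normal 0.0000 0.0000 1.0000
    outer loop
      vertex 24.00 12.00 28.00
      vertex 0.00 12.00 28.00
      vertex 2.29 4.95 28.00
    endloop
  endfacet
  facet normal 0.0000 0.0000 1.0000
    outer loop
      vertex 24.00 12.00 28.00
      vertex 2.29 4.95 28.00
      vertex 8.29 0.59 28.00
    endloop
  endfacet
  facet normal 0.0000 0.0000 1.0000
    outer loop
      vertex 24.00 12.00 28.00
      vertex 8.29 0.59 28.00
      vertex 15.71 0.59 28.00
    endloop
  endfacet
  facet normal 0.0000 0.0000 1.0000
    outer loop
      vertex 24.00 12.00 28.00
      vertex 15.71 0.59 28.00
      vertex 21.71 4.95 28.00
    endloop
  endfacet
  facet normal 0.9511 0.3089 0.0000
    outer loop
      vertex 24.00 12.00 0.00
      vertex 21.71 19.05 0.00
      vertex 21.71 19.05 28.00
    endloop
  endfacet
  facet normal 0.9511 0.3089 0.0000
    outer loop
      vertex 24.00 12.00 0.00
      vertex 21.71 19.05 28.00
      vertex 24.00 12.00 28.00
    endloop
  endfacet
  facet normal 0.5879 0.8090 0.0000
    outer loop
      vertex 21.71 19.05 0.00
      vertex 15.71 23.41 0.00
      vertex 15.71 23.41 28.00
    endloop
  endfacet
  facet normal 0.5879 0.8090 0.0000
    outer loop
      vertex 21.71 19.05 0.00
      vertex 15.71 23.41 28.00
      vertex 21.71 19.05 28.00
    endloop
  endfacet
  facet normal 0.0000 1.0000 0.0000
    outer loop
      vertex 15.71 23.41 0.00
      vertex 8.29 23.41 0.00
      vertex 8.29 23.41 28.00
    endloop
  endfacet
  facet normal 0.0000 1.0000 0.0000
    outer loop
      vertex 15.71 23.41 0.00
      vertex 8.29 23.41 28.00
      vertex 15.71 23.41 28.00
    endloop
  endfacet
  facet normal -0.5879 0.8090 0.0000
    outer loop
      vertex 8.29 23.41 0.00
      vertex 2.29 19.05 0.00
      vertex 2.29 19.05 28.00
    endloop
  endfacet
  facet normal -0.5879 0.8090 0.0000
    outer loop
      vertex 8.29 23.41 0.00
      vertex 2.29 19.05 28.00
      vertex 8.29 23.41 28.00
    endloop
  endfacet
  facet normal -0.9511 0.3089 0.0000
    outer loop
      vertex 2.29 19.05 0.00
      vertex 0.00 12.00 0.00
      vertex 0.00 12.00 28.00
    endloop
  endfacet
  facet normal -0.9511 0.3089 0.0000
    outer loop
      vertex 2.29 19.05 0.00
      vertex 0.00 12.00 28.00
      vertex 2.29 19.05 28.00
    endloop
  endfacet
  facet normal -0.9511 -0.3089 0.0000
    outer loop
      vertex 0.00 12.00 0.00
      vertex 2.29 4.95 0.00
      vertex 2.29 4.95 28.00
    endloop
  endfacet
  facet normal -0.9511 -0.3089 0.0000
    outer loop
      vertex 0.00 12.00 0.00
      vertex 2.29 4.95 28.00
      vertex 0.00 12.00 28.00
    endloop
  endfacet
  facet normal -0.5879 -0.8090 0.0000
    outer loop
      vertex 2.29 4.95 0.00
      vertex 8.29 0.59 0.00
      vertex 8.29 0.59 28.00
    endloop
  endfacet
  facet normal -0.5879 -0.8090 0.0000
    outer loop
      vertex 2.29 4.95 0.00
      vertex 8.29 0.59 28.00
      vertex 2.29 4.95 28.00
    endloop
  endfacet
  facet normal 0.0000 -1.0000 0.0000
    outer loop
      vertex 8.29 0.59 0.00
      vertex 15.71 0.59 0.00
      vertex 15.71 0.59 28.00
    endloop
  endfacet
  facet normal 0.0000 -1.0000 0.0000
    outer loop
      vertex 8.29 0.59 0.00
      vertex 15.71 0.59 28.00
      vertex 8.29 0.59 28.00
    endloop
  endfacet
  facet normal 0.5879 -0.8090 0.0000
    outer loop
      vertex 15.71 0.59 0.00
      vertex 21.71 4.95 0.00
      vertex 21.71 4.95 28.00
    endloop
  endfacet
  facet normal 0.5879 -0.8090 0.0000
    outer loop
      vertex 15.71 0.59 0.00
      vertex 21.71 4.95 28.00
      vertex 15.71 0.59 28.00
    endloop
  endfacet
  facet normal 0.9511 -0.3089 0.0000
    outer loop
      vertex 21.71 4.95 0.00
      vertex 24.00 12.00 0.00
      vertex 24.00 12.00 28.00
    endloop
  endfacet
  facet normal 0.9511 -0.3089 0.0000
    outer loop
      vertex 21.71 4.95 0.00
      vertex 24.00 12.00 28.00
      vertex 21.71 4.95 28.00
    endloop
  endfacet
endsolid part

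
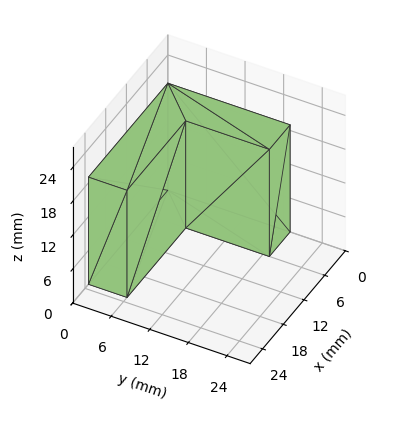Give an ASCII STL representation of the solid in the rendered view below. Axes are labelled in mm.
Reading the render: the shape is an L-shaped prism: outer 23 × 19 mm, arm thicknesses ≈ 6 mm (horizontal) and 6 mm (vertical), extruded 19 mm in z (dimensions read to the nearest mm from the axis ticks). For the STL, each face is triangulated and given an outward normal.

solid part
  facet normal 0.0000 0.0000 -1.0000
    outer loop
      vertex 23.00 6.00 0.00
      vertex 23.00 0.00 0.00
      vertex 0.00 0.00 0.00
    endloop
  endfacet
  facet normal 0.0000 0.0000 -1.0000
    outer loop
      vertex 6.00 6.00 0.00
      vertex 23.00 6.00 0.00
      vertex 0.00 0.00 0.00
    endloop
  endfacet
  facet normal 0.0000 0.0000 -1.0000
    outer loop
      vertex 6.00 19.00 0.00
      vertex 6.00 6.00 0.00
      vertex 0.00 0.00 0.00
    endloop
  endfacet
  facet normal 0.0000 0.0000 -1.0000
    outer loop
      vertex 0.00 19.00 0.00
      vertex 6.00 19.00 0.00
      vertex 0.00 0.00 0.00
    endloop
  endfacet
  facet normal 0.0000 0.0000 1.0000
    outer loop
      vertex 0.00 0.00 19.00
      vertex 23.00 0.00 19.00
      vertex 23.00 6.00 19.00
    endloop
  endfacet
  facet normal 0.0000 0.0000 1.0000
    outer loop
      vertex 0.00 0.00 19.00
      vertex 23.00 6.00 19.00
      vertex 6.00 6.00 19.00
    endloop
  endfacet
  facet normal 0.0000 0.0000 1.0000
    outer loop
      vertex 0.00 0.00 19.00
      vertex 6.00 6.00 19.00
      vertex 6.00 19.00 19.00
    endloop
  endfacet
  facet normal 0.0000 0.0000 1.0000
    outer loop
      vertex 0.00 0.00 19.00
      vertex 6.00 19.00 19.00
      vertex 0.00 19.00 19.00
    endloop
  endfacet
  facet normal 0.0000 -1.0000 0.0000
    outer loop
      vertex 0.00 0.00 0.00
      vertex 23.00 0.00 0.00
      vertex 23.00 0.00 19.00
    endloop
  endfacet
  facet normal 0.0000 -1.0000 0.0000
    outer loop
      vertex 0.00 0.00 0.00
      vertex 23.00 0.00 19.00
      vertex 0.00 0.00 19.00
    endloop
  endfacet
  facet normal 1.0000 0.0000 0.0000
    outer loop
      vertex 23.00 0.00 0.00
      vertex 23.00 6.00 0.00
      vertex 23.00 6.00 19.00
    endloop
  endfacet
  facet normal 1.0000 0.0000 0.0000
    outer loop
      vertex 23.00 0.00 0.00
      vertex 23.00 6.00 19.00
      vertex 23.00 0.00 19.00
    endloop
  endfacet
  facet normal 0.0000 1.0000 0.0000
    outer loop
      vertex 23.00 6.00 0.00
      vertex 6.00 6.00 0.00
      vertex 6.00 6.00 19.00
    endloop
  endfacet
  facet normal 0.0000 1.0000 0.0000
    outer loop
      vertex 23.00 6.00 0.00
      vertex 6.00 6.00 19.00
      vertex 23.00 6.00 19.00
    endloop
  endfacet
  facet normal 1.0000 0.0000 0.0000
    outer loop
      vertex 6.00 6.00 0.00
      vertex 6.00 19.00 0.00
      vertex 6.00 19.00 19.00
    endloop
  endfacet
  facet normal 1.0000 0.0000 0.0000
    outer loop
      vertex 6.00 6.00 0.00
      vertex 6.00 19.00 19.00
      vertex 6.00 6.00 19.00
    endloop
  endfacet
  facet normal 0.0000 1.0000 0.0000
    outer loop
      vertex 6.00 19.00 0.00
      vertex 0.00 19.00 0.00
      vertex 0.00 19.00 19.00
    endloop
  endfacet
  facet normal 0.0000 1.0000 0.0000
    outer loop
      vertex 6.00 19.00 0.00
      vertex 0.00 19.00 19.00
      vertex 6.00 19.00 19.00
    endloop
  endfacet
  facet normal -1.0000 0.0000 0.0000
    outer loop
      vertex 0.00 19.00 0.00
      vertex 0.00 0.00 0.00
      vertex 0.00 0.00 19.00
    endloop
  endfacet
  facet normal -1.0000 0.0000 0.0000
    outer loop
      vertex 0.00 19.00 0.00
      vertex 0.00 0.00 19.00
      vertex 0.00 19.00 19.00
    endloop
  endfacet
endsolid part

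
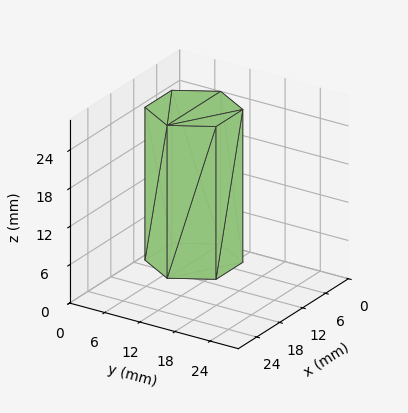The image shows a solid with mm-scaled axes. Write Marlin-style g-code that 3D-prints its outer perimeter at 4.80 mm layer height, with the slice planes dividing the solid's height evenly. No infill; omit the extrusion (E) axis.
Reading the render: the shape is a regular 6-sided prism (a cylinder approximated with 6 flat sides), circumscribed radius ≈ 7 mm, height ≈ 24 mm (dimensions read to the nearest mm from the axis ticks). For the g-code, the solid's height is divided into equal slices at the stated Δz and each level perimeter traced with G1 moves after a G0 lift.

; perimeter-only toolpath
G21 ; units = mm
G90 ; absolute positioning
G28 ; home
; layer 1
G0 Z4.80
G0 X14.00 Y7.00
G1 X10.50 Y13.06
G1 X3.50 Y13.06
G1 X0.00 Y7.00
G1 X3.50 Y0.94
G1 X10.50 Y0.94
G1 X14.00 Y7.00
; layer 2
G0 Z9.60
G0 X14.00 Y7.00
G1 X10.50 Y13.06
G1 X3.50 Y13.06
G1 X0.00 Y7.00
G1 X3.50 Y0.94
G1 X10.50 Y0.94
G1 X14.00 Y7.00
; layer 3
G0 Z14.40
G0 X14.00 Y7.00
G1 X10.50 Y13.06
G1 X3.50 Y13.06
G1 X0.00 Y7.00
G1 X3.50 Y0.94
G1 X10.50 Y0.94
G1 X14.00 Y7.00
; layer 4
G0 Z19.20
G0 X14.00 Y7.00
G1 X10.50 Y13.06
G1 X3.50 Y13.06
G1 X0.00 Y7.00
G1 X3.50 Y0.94
G1 X10.50 Y0.94
G1 X14.00 Y7.00
; layer 5
G0 Z24.00
G0 X14.00 Y7.00
G1 X10.50 Y13.06
G1 X3.50 Y13.06
G1 X0.00 Y7.00
G1 X3.50 Y0.94
G1 X10.50 Y0.94
G1 X14.00 Y7.00
M2 ; end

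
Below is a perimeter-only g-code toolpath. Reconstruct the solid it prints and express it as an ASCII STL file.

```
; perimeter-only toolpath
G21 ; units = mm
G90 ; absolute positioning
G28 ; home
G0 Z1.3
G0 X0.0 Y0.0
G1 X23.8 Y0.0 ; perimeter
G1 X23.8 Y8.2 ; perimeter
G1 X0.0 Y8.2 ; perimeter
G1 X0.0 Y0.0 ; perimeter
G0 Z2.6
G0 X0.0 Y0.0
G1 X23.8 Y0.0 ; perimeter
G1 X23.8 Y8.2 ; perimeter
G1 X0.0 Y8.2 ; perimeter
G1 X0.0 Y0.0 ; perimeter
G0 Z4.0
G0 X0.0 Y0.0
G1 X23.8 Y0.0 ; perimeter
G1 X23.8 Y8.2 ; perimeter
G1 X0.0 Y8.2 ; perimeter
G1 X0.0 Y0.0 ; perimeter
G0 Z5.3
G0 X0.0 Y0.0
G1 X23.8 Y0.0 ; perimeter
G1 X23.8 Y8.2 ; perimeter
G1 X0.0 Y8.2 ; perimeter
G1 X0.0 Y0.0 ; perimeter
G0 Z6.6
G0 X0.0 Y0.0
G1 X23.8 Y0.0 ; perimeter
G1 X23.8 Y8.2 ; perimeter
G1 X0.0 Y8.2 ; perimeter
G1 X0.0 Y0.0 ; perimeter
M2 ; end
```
solid part
  facet normal 0.0000 0.0000 -1.0000
    outer loop
      vertex 23.8 8.2 0.0
      vertex 23.8 0.0 0.0
      vertex 0.0 0.0 0.0
    endloop
  endfacet
  facet normal 0.0000 0.0000 -1.0000
    outer loop
      vertex 0.0 8.2 0.0
      vertex 23.8 8.2 0.0
      vertex 0.0 0.0 0.0
    endloop
  endfacet
  facet normal 0.0000 0.0000 1.0000
    outer loop
      vertex 0.0 0.0 6.6
      vertex 23.8 0.0 6.6
      vertex 23.8 8.2 6.6
    endloop
  endfacet
  facet normal 0.0000 0.0000 1.0000
    outer loop
      vertex 0.0 0.0 6.6
      vertex 23.8 8.2 6.6
      vertex 0.0 8.2 6.6
    endloop
  endfacet
  facet normal 0.0000 -1.0000 0.0000
    outer loop
      vertex 0.0 0.0 0.0
      vertex 23.8 0.0 0.0
      vertex 23.8 0.0 6.6
    endloop
  endfacet
  facet normal 0.0000 -1.0000 0.0000
    outer loop
      vertex 0.0 0.0 0.0
      vertex 23.8 0.0 6.6
      vertex 0.0 0.0 6.6
    endloop
  endfacet
  facet normal 0.0000 1.0000 0.0000
    outer loop
      vertex 23.8 8.2 6.6
      vertex 23.8 8.2 0.0
      vertex 0.0 8.2 0.0
    endloop
  endfacet
  facet normal 0.0000 1.0000 0.0000
    outer loop
      vertex 0.0 8.2 6.6
      vertex 23.8 8.2 6.6
      vertex 0.0 8.2 0.0
    endloop
  endfacet
  facet normal -1.0000 0.0000 0.0000
    outer loop
      vertex 0.0 8.2 6.6
      vertex 0.0 8.2 0.0
      vertex 0.0 0.0 0.0
    endloop
  endfacet
  facet normal -1.0000 0.0000 0.0000
    outer loop
      vertex 0.0 0.0 6.6
      vertex 0.0 8.2 6.6
      vertex 0.0 0.0 0.0
    endloop
  endfacet
  facet normal 1.0000 0.0000 0.0000
    outer loop
      vertex 23.8 0.0 0.0
      vertex 23.8 8.2 0.0
      vertex 23.8 8.2 6.6
    endloop
  endfacet
  facet normal 1.0000 0.0000 0.0000
    outer loop
      vertex 23.8 0.0 0.0
      vertex 23.8 8.2 6.6
      vertex 23.8 0.0 6.6
    endloop
  endfacet
endsolid part

The G0 Z moves step by Δz≈1.3 mm. Every layer's G1 loop is the same polygon, so the solid is a straight extrusion of it from z=0 to z≈6.6. Closing with flat bottom and top caps and triangulating gives 12 facets — a rectangular box, roughly 23.8 × 8.2 mm footprint and 6.6 mm tall.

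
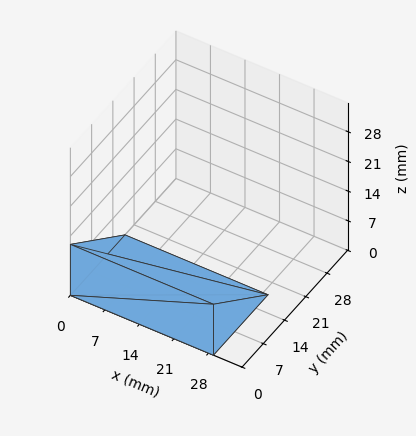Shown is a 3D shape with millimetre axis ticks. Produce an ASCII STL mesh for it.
Reading the render: the shape is a wedge (ramp): 29 × 18 mm base, rising to 12 mm along the y=0 edge and sloping linearly to z=0 at y=18 (dimensions read to the nearest mm from the axis ticks). For the STL, each face is triangulated and given an outward normal.

solid part
  facet normal 0.0000 0.0000 -1.0000
    outer loop
      vertex 29.000 18.000 0.000
      vertex 29.000 0.000 0.000
      vertex 0.000 0.000 0.000
    endloop
  endfacet
  facet normal 0.0000 0.0000 -1.0000
    outer loop
      vertex 0.000 18.000 0.000
      vertex 29.000 18.000 0.000
      vertex 0.000 0.000 0.000
    endloop
  endfacet
  facet normal 0.0000 -1.0000 0.0000
    outer loop
      vertex 0.000 0.000 0.000
      vertex 29.000 0.000 0.000
      vertex 29.000 0.000 12.000
    endloop
  endfacet
  facet normal 0.0000 -1.0000 0.0000
    outer loop
      vertex 0.000 0.000 0.000
      vertex 29.000 0.000 12.000
      vertex 0.000 0.000 12.000
    endloop
  endfacet
  facet normal 0.0000 0.5547 0.8321
    outer loop
      vertex 0.000 0.000 12.000
      vertex 29.000 0.000 12.000
      vertex 29.000 18.000 0.000
    endloop
  endfacet
  facet normal 0.0000 0.5547 0.8321
    outer loop
      vertex 0.000 0.000 12.000
      vertex 29.000 18.000 0.000
      vertex 0.000 18.000 0.000
    endloop
  endfacet
  facet normal -1.0000 0.0000 0.0000
    outer loop
      vertex 0.000 0.000 12.000
      vertex 0.000 18.000 0.000
      vertex 0.000 0.000 0.000
    endloop
  endfacet
  facet normal 1.0000 0.0000 0.0000
    outer loop
      vertex 29.000 0.000 0.000
      vertex 29.000 18.000 0.000
      vertex 29.000 0.000 12.000
    endloop
  endfacet
endsolid part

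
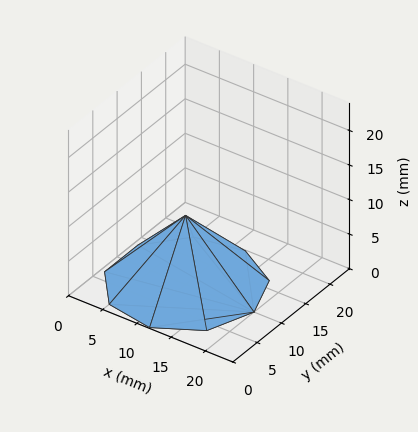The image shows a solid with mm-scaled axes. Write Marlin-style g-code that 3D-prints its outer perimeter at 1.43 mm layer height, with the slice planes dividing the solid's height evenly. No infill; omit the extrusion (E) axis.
Reading the render: the shape is a regular 9-sided pyramid, base circumscribed radius ≈ 10 mm, apex at z ≈ 10 mm (dimensions read to the nearest mm from the axis ticks). For the g-code, the solid's height is divided into equal slices at the stated Δz and each level perimeter traced with G1 moves after a G0 lift.

; perimeter-only toolpath
G21 ; units = mm
G90 ; absolute positioning
G28 ; home
; layer 1
G0 Z1.43
G0 X18.57 Y10.00
G1 X16.57 Y15.51
G1 X11.49 Y18.44
G1 X5.71 Y17.42
G1 X1.94 Y12.93
G1 X1.94 Y7.07
G1 X5.71 Y2.58
G1 X11.49 Y1.56
G1 X16.57 Y4.49
G1 X18.57 Y10.00
; layer 2
G0 Z2.86
G0 X17.14 Y10.00
G1 X15.47 Y14.59
G1 X11.24 Y17.04
G1 X6.43 Y16.19
G1 X3.29 Y12.44
G1 X3.29 Y7.56
G1 X6.43 Y3.81
G1 X11.24 Y2.96
G1 X15.47 Y5.41
G1 X17.14 Y10.00
; layer 3
G0 Z4.29
G0 X15.71 Y10.00
G1 X14.38 Y13.67
G1 X10.99 Y15.63
G1 X7.14 Y14.95
G1 X4.63 Y11.95
G1 X4.63 Y8.05
G1 X7.14 Y5.05
G1 X10.99 Y4.37
G1 X14.38 Y6.33
G1 X15.71 Y10.00
; layer 4
G0 Z5.71
G0 X14.29 Y10.00
G1 X13.28 Y12.76
G1 X10.75 Y14.22
G1 X7.86 Y13.71
G1 X5.97 Y11.47
G1 X5.97 Y8.53
G1 X7.86 Y6.29
G1 X10.75 Y5.78
G1 X13.28 Y7.24
G1 X14.29 Y10.00
; layer 5
G0 Z7.14
G0 X12.86 Y10.00
G1 X12.19 Y11.84
G1 X10.50 Y12.81
G1 X8.57 Y12.47
G1 X7.31 Y10.98
G1 X7.31 Y9.02
G1 X8.57 Y7.53
G1 X10.50 Y7.19
G1 X12.19 Y8.16
G1 X12.86 Y10.00
; layer 6
G0 Z8.57
G0 X11.43 Y10.00
G1 X11.09 Y10.92
G1 X10.25 Y11.41
G1 X9.29 Y11.24
G1 X8.66 Y10.49
G1 X8.66 Y9.51
G1 X9.29 Y8.76
G1 X10.25 Y8.59
G1 X11.09 Y9.08
G1 X11.43 Y10.00
M2 ; end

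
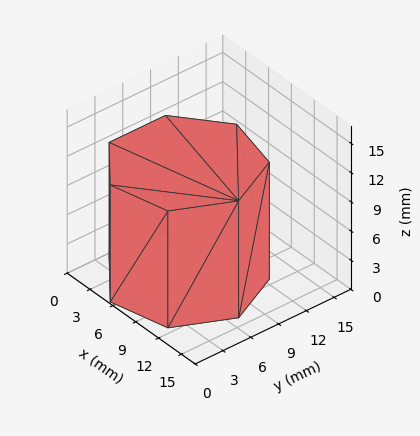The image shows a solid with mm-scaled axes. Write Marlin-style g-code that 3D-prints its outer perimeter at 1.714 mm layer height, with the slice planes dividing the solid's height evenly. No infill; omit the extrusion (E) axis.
Reading the render: the shape is a regular 7-sided prism (a cylinder approximated with 7 flat sides), circumscribed radius ≈ 7 mm, height ≈ 12 mm (dimensions read to the nearest mm from the axis ticks). For the g-code, the solid's height is divided into equal slices at the stated Δz and each level perimeter traced with G1 moves after a G0 lift.

; perimeter-only toolpath
G21 ; units = mm
G90 ; absolute positioning
G28 ; home
; layer 1
G0 Z1.714
G0 X14.000 Y7.000
G1 X11.364 Y12.473
G1 X5.442 Y13.824
G1 X0.693 Y10.037
G1 X0.693 Y3.963
G1 X5.442 Y0.176
G1 X11.364 Y1.527
G1 X14.000 Y7.000
; layer 2
G0 Z3.429
G0 X14.000 Y7.000
G1 X11.364 Y12.473
G1 X5.442 Y13.824
G1 X0.693 Y10.037
G1 X0.693 Y3.963
G1 X5.442 Y0.176
G1 X11.364 Y1.527
G1 X14.000 Y7.000
; layer 3
G0 Z5.143
G0 X14.000 Y7.000
G1 X11.364 Y12.473
G1 X5.442 Y13.824
G1 X0.693 Y10.037
G1 X0.693 Y3.963
G1 X5.442 Y0.176
G1 X11.364 Y1.527
G1 X14.000 Y7.000
; layer 4
G0 Z6.857
G0 X14.000 Y7.000
G1 X11.364 Y12.473
G1 X5.442 Y13.824
G1 X0.693 Y10.037
G1 X0.693 Y3.963
G1 X5.442 Y0.176
G1 X11.364 Y1.527
G1 X14.000 Y7.000
; layer 5
G0 Z8.571
G0 X14.000 Y7.000
G1 X11.364 Y12.473
G1 X5.442 Y13.824
G1 X0.693 Y10.037
G1 X0.693 Y3.963
G1 X5.442 Y0.176
G1 X11.364 Y1.527
G1 X14.000 Y7.000
; layer 6
G0 Z10.286
G0 X14.000 Y7.000
G1 X11.364 Y12.473
G1 X5.442 Y13.824
G1 X0.693 Y10.037
G1 X0.693 Y3.963
G1 X5.442 Y0.176
G1 X11.364 Y1.527
G1 X14.000 Y7.000
; layer 7
G0 Z12.000
G0 X14.000 Y7.000
G1 X11.364 Y12.473
G1 X5.442 Y13.824
G1 X0.693 Y10.037
G1 X0.693 Y3.963
G1 X5.442 Y0.176
G1 X11.364 Y1.527
G1 X14.000 Y7.000
M2 ; end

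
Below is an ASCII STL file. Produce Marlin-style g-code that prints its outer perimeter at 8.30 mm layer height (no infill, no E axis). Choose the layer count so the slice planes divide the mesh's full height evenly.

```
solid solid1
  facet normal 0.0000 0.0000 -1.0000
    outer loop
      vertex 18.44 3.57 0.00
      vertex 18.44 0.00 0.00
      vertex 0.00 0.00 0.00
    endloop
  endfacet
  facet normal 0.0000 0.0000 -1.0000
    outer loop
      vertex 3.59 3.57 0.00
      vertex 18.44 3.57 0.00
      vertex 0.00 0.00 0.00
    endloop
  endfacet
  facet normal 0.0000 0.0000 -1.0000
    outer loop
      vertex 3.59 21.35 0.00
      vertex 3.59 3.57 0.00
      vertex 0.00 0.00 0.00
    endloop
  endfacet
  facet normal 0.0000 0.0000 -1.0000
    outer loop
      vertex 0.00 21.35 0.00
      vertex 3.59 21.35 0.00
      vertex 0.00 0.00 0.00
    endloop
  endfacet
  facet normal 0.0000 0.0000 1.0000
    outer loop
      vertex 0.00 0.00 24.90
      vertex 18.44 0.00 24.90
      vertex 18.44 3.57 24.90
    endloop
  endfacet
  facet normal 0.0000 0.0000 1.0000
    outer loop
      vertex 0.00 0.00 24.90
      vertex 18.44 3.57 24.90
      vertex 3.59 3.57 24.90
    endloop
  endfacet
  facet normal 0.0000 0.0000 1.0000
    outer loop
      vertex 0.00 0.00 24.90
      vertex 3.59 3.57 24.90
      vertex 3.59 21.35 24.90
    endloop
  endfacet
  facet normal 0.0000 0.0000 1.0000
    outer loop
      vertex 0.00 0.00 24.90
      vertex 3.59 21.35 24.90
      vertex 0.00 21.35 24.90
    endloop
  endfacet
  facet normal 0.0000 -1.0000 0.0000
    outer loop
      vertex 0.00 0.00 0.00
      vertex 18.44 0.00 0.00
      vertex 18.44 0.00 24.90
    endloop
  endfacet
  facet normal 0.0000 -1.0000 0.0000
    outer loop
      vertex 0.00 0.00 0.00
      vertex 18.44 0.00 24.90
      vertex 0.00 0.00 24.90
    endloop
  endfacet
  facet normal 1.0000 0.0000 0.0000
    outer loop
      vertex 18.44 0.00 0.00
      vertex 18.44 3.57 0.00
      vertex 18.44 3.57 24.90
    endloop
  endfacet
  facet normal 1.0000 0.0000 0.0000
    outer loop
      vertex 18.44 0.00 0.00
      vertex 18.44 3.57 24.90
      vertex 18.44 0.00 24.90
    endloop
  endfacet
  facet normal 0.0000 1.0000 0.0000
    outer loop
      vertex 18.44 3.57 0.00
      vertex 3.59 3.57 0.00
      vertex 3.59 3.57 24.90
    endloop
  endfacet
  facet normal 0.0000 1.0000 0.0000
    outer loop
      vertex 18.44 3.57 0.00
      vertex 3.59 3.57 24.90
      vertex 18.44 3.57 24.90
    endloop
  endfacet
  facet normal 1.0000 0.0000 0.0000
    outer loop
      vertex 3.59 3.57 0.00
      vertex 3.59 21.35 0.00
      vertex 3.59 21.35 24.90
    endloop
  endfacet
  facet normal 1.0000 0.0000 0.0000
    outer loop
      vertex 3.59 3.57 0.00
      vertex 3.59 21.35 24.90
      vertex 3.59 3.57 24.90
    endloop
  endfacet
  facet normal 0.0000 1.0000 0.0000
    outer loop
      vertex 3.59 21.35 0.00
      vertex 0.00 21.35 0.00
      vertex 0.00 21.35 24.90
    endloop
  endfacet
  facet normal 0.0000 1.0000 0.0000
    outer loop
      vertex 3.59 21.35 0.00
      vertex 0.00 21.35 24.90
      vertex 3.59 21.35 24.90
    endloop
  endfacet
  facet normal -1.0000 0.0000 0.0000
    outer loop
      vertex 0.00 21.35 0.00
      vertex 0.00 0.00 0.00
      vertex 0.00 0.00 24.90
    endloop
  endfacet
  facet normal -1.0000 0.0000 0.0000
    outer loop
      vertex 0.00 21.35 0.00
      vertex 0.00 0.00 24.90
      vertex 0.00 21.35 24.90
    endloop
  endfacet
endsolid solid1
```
; perimeter-only toolpath
G21 ; units = mm
G90 ; absolute positioning
G28 ; home
; layer 1
G0 Z8.30
G0 X0.00 Y0.00
G1 X18.44 Y0.00
G1 X18.44 Y3.57
G1 X3.59 Y3.57
G1 X3.59 Y21.35
G1 X0.00 Y21.35
G1 X0.00 Y0.00
; layer 2
G0 Z16.60
G0 X0.00 Y0.00
G1 X18.44 Y0.00
G1 X18.44 Y3.57
G1 X3.59 Y3.57
G1 X3.59 Y21.35
G1 X0.00 Y21.35
G1 X0.00 Y0.00
; layer 3
G0 Z24.90
G0 X0.00 Y0.00
G1 X18.44 Y0.00
G1 X18.44 Y3.57
G1 X3.59 Y3.57
G1 X3.59 Y21.35
G1 X0.00 Y21.35
G1 X0.00 Y0.00
M2 ; end

The solid is an L-shaped prism: outer 18.4 × 21.4 mm, arm thicknesses ≈ 3.57 mm (horizontal) and 3.59 mm (vertical), extruded 24.9 mm in z. Slicing at Δz = 8.30 mm — 3 equal slices spanning the solid's height, so layer i sits at z = i·h/3 — gives 3 non-empty perimeters. Each is a 6-segment closed polygon; G0 lifts to the layer z and rapids to the start vertex, then G1 traces the edges.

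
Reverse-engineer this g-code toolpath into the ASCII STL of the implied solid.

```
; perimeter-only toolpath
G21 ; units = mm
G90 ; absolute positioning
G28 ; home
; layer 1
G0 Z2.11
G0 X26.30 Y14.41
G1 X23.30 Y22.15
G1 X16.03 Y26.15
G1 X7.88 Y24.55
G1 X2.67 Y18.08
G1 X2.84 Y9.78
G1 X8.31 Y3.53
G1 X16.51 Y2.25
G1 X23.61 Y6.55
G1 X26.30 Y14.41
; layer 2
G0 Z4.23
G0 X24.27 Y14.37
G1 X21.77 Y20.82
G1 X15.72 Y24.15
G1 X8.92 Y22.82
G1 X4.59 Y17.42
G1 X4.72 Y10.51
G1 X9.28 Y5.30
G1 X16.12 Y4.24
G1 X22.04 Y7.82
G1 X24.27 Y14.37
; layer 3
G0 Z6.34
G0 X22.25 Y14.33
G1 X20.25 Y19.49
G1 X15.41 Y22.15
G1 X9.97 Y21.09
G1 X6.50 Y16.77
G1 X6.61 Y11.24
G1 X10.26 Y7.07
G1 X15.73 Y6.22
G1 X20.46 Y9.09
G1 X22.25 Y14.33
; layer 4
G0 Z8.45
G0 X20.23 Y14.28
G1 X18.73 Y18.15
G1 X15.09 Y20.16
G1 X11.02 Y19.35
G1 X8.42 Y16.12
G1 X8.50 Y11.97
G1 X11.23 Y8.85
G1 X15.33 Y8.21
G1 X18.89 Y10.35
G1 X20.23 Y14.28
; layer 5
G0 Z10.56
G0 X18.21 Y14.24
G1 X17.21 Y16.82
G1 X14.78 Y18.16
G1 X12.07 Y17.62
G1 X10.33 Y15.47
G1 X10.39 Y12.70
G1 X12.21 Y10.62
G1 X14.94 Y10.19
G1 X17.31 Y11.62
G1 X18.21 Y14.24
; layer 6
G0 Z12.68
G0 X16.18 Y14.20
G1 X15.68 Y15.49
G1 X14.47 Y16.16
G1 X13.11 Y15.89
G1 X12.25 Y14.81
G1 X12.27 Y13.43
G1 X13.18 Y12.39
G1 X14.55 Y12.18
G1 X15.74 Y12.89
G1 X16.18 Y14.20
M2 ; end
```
solid part
  facet normal 0.0000 0.0000 -1.0000
    outer loop
      vertex 16.34 28.15 0.00
      vertex 24.82 23.48 0.00
      vertex 28.32 14.45 0.00
    endloop
  endfacet
  facet normal 0.0000 0.0000 -1.0000
    outer loop
      vertex 6.83 26.28 0.00
      vertex 16.34 28.15 0.00
      vertex 28.32 14.45 0.00
    endloop
  endfacet
  facet normal 0.0000 0.0000 -1.0000
    outer loop
      vertex 0.76 18.73 0.00
      vertex 6.83 26.28 0.00
      vertex 28.32 14.45 0.00
    endloop
  endfacet
  facet normal 0.0000 0.0000 -1.0000
    outer loop
      vertex 0.95 9.05 0.00
      vertex 0.76 18.73 0.00
      vertex 28.32 14.45 0.00
    endloop
  endfacet
  facet normal 0.0000 0.0000 -1.0000
    outer loop
      vertex 7.33 1.76 0.00
      vertex 0.95 9.05 0.00
      vertex 28.32 14.45 0.00
    endloop
  endfacet
  facet normal 0.0000 0.0000 -1.0000
    outer loop
      vertex 16.90 0.27 0.00
      vertex 7.33 1.76 0.00
      vertex 28.32 14.45 0.00
    endloop
  endfacet
  facet normal 0.0000 0.0000 -1.0000
    outer loop
      vertex 25.19 5.28 0.00
      vertex 16.90 0.27 0.00
      vertex 28.32 14.45 0.00
    endloop
  endfacet
  facet normal 0.6931 0.2687 0.6689
    outer loop
      vertex 28.32 14.45 0.00
      vertex 24.82 23.48 0.00
      vertex 14.16 14.16 14.79
    endloop
  endfacet
  facet normal 0.3586 0.6512 0.6688
    outer loop
      vertex 24.82 23.48 0.00
      vertex 16.34 28.15 0.00
      vertex 14.16 14.16 14.79
    endloop
  endfacet
  facet normal -0.1434 0.7294 0.6688
    outer loop
      vertex 16.34 28.15 0.00
      vertex 6.83 26.28 0.00
      vertex 14.16 14.16 14.79
    endloop
  endfacet
  facet normal -0.5794 0.4658 0.6688
    outer loop
      vertex 6.83 26.28 0.00
      vertex 0.76 18.73 0.00
      vertex 14.16 14.16 14.79
    endloop
  endfacet
  facet normal -0.7432 -0.0146 0.6689
    outer loop
      vertex 0.76 18.73 0.00
      vertex 0.95 9.05 0.00
      vertex 14.16 14.16 14.79
    endloop
  endfacet
  facet normal -0.5594 -0.4896 0.6688
    outer loop
      vertex 0.95 9.05 0.00
      vertex 7.33 1.76 0.00
      vertex 14.16 14.16 14.79
    endloop
  endfacet
  facet normal -0.1144 -0.7346 0.6687
    outer loop
      vertex 7.33 1.76 0.00
      vertex 16.90 0.27 0.00
      vertex 14.16 14.16 14.79
    endloop
  endfacet
  facet normal 0.3845 -0.6363 0.6688
    outer loop
      vertex 16.90 0.27 0.00
      vertex 25.19 5.28 0.00
      vertex 14.16 14.16 14.79
    endloop
  endfacet
  facet normal 0.7035 -0.2401 0.6689
    outer loop
      vertex 25.19 5.28 0.00
      vertex 28.32 14.45 0.00
      vertex 14.16 14.16 14.79
    endloop
  endfacet
endsolid part

The G0 Z moves step by Δz≈2.11 mm. The G1 loops shrink linearly with z, so the solid tapers from its base footprint up to z≈14.8. Closing with a flat bottom cap and the tapered top and triangulating gives 16 facets — a regular 9-sided pyramid, base circumscribed radius ≈ 14.2 mm, apex at z ≈ 14.8 mm.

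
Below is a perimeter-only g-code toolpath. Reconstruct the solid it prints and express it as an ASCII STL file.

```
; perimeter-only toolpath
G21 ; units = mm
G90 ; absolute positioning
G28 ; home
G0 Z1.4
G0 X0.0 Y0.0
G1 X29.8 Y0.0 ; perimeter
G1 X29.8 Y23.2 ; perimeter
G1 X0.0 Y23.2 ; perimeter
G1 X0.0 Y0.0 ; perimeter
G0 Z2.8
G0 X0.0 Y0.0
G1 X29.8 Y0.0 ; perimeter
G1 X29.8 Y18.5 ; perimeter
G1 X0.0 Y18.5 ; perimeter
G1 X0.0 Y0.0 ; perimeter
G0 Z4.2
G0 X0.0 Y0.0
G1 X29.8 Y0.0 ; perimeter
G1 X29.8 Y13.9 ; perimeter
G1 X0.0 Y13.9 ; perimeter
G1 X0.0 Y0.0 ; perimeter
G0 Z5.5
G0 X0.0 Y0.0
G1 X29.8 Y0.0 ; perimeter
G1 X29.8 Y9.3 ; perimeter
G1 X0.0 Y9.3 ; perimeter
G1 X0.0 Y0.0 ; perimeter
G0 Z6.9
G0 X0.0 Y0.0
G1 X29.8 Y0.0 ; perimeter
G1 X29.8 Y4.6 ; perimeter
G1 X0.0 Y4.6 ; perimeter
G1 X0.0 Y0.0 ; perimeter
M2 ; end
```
solid part
  facet normal 0.0000 0.0000 -1.0000
    outer loop
      vertex 29.8 27.8 0.0
      vertex 29.8 0.0 0.0
      vertex 0.0 0.0 0.0
    endloop
  endfacet
  facet normal 0.0000 0.0000 -1.0000
    outer loop
      vertex 0.0 27.8 0.0
      vertex 29.8 27.8 0.0
      vertex 0.0 0.0 0.0
    endloop
  endfacet
  facet normal 0.0000 -1.0000 0.0000
    outer loop
      vertex 0.0 0.0 0.0
      vertex 29.8 0.0 0.0
      vertex 29.8 0.0 8.3
    endloop
  endfacet
  facet normal 0.0000 -1.0000 0.0000
    outer loop
      vertex 0.0 0.0 0.0
      vertex 29.8 0.0 8.3
      vertex 0.0 0.0 8.3
    endloop
  endfacet
  facet normal 0.0000 0.2861 0.9582
    outer loop
      vertex 0.0 0.0 8.3
      vertex 29.8 0.0 8.3
      vertex 29.8 27.8 0.0
    endloop
  endfacet
  facet normal 0.0000 0.2861 0.9582
    outer loop
      vertex 0.0 0.0 8.3
      vertex 29.8 27.8 0.0
      vertex 0.0 27.8 0.0
    endloop
  endfacet
  facet normal -1.0000 0.0000 0.0000
    outer loop
      vertex 0.0 0.0 8.3
      vertex 0.0 27.8 0.0
      vertex 0.0 0.0 0.0
    endloop
  endfacet
  facet normal 1.0000 0.0000 0.0000
    outer loop
      vertex 29.8 0.0 0.0
      vertex 29.8 27.8 0.0
      vertex 29.8 0.0 8.3
    endloop
  endfacet
endsolid part

The G0 Z moves step by Δz≈1.4 mm. The G1 loops shrink linearly with z, so the solid tapers from its base footprint up to z≈8.3. Closing with a flat bottom cap and the tapered top and triangulating gives 8 facets — a wedge (ramp): 29.8 × 27.8 mm base, rising to 8.3 mm along the y=0 edge and sloping linearly to z=0 at y=27.8.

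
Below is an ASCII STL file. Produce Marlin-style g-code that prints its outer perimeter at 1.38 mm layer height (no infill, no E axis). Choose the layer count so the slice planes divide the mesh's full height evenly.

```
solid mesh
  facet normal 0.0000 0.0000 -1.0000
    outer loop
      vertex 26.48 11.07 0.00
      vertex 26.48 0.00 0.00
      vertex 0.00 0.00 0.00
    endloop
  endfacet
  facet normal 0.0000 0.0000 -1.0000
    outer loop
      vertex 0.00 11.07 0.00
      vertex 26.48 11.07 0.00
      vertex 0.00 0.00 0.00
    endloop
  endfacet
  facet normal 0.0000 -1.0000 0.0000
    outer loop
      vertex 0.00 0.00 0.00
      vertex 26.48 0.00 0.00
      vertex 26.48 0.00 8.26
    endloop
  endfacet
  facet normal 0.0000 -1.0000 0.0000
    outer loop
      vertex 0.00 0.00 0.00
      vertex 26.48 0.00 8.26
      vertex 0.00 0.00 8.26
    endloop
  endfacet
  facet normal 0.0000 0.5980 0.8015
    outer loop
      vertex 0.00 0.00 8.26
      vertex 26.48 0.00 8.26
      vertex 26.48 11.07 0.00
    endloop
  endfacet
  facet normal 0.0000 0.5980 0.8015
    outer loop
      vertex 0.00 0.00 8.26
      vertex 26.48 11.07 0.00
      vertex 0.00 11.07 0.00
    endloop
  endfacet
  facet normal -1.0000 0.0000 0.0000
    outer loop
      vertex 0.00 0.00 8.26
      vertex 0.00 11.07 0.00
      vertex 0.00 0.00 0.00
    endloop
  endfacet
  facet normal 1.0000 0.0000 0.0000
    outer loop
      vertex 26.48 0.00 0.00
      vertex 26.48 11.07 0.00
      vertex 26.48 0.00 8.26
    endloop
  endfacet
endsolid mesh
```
; perimeter-only toolpath
G21 ; units = mm
G90 ; absolute positioning
G28 ; home
; layer 1
G0 Z1.38
G0 X0.00 Y0.00
G1 X26.48 Y0.00
G1 X26.48 Y9.22
G1 X0.00 Y9.22
G1 X0.00 Y0.00
; layer 2
G0 Z2.75
G0 X0.00 Y0.00
G1 X26.48 Y0.00
G1 X26.48 Y7.38
G1 X0.00 Y7.38
G1 X0.00 Y0.00
; layer 3
G0 Z4.13
G0 X0.00 Y0.00
G1 X26.48 Y0.00
G1 X26.48 Y5.54
G1 X0.00 Y5.54
G1 X0.00 Y0.00
; layer 4
G0 Z5.51
G0 X0.00 Y0.00
G1 X26.48 Y0.00
G1 X26.48 Y3.69
G1 X0.00 Y3.69
G1 X0.00 Y0.00
; layer 5
G0 Z6.88
G0 X0.00 Y0.00
G1 X26.48 Y0.00
G1 X26.48 Y1.84
G1 X0.00 Y1.84
G1 X0.00 Y0.00
M2 ; end

The solid is a wedge (ramp): 26.5 × 11.1 mm base, rising to 8.26 mm along the y=0 edge and sloping linearly to z=0 at y=11.1. Slicing at Δz = 1.38 mm — 6 equal slices spanning the solid's height, so layer i sits at z = i·h/6 — gives 5 non-empty perimeters. Each is a 4-segment closed polygon; G0 lifts to the layer z and rapids to the start vertex, then G1 traces the edges. The cross-section shrinks linearly with z (the slice at the apex is degenerate and omitted).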